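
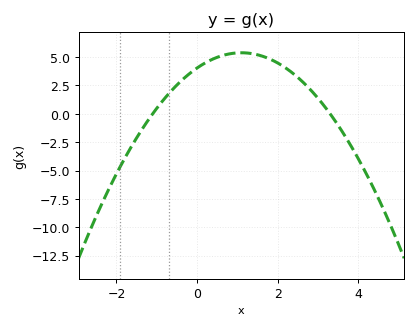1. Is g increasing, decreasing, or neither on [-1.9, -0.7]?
increasing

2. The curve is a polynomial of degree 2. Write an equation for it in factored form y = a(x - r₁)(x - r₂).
y = -1.11(x + 1.1)(x - 3.3)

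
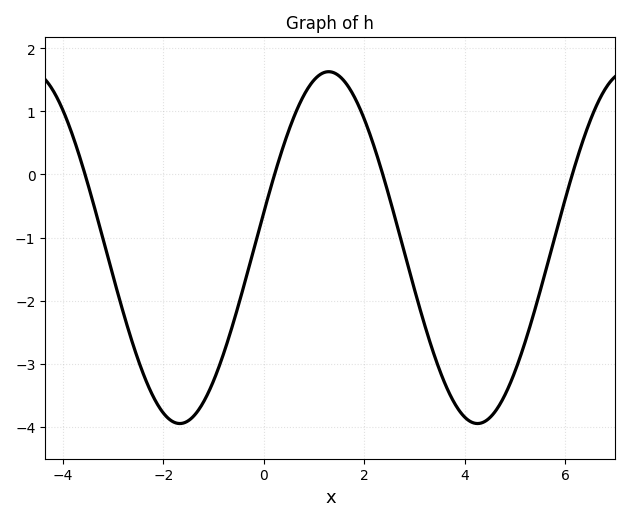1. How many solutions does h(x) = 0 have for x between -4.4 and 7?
4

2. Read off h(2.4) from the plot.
-0.1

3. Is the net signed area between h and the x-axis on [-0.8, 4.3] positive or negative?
negative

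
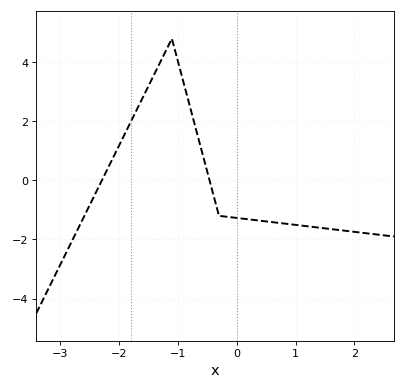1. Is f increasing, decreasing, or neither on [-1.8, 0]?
neither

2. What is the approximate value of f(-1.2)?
4.4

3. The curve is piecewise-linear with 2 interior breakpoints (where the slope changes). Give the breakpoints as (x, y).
(-1.1, 4.8); (-0.3, -1.2)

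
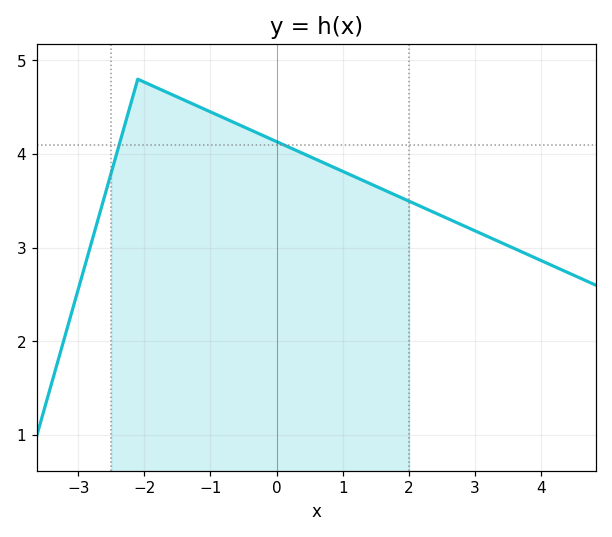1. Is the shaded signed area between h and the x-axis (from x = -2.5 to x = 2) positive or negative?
positive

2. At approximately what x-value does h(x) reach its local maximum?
-2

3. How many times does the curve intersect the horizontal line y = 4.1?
2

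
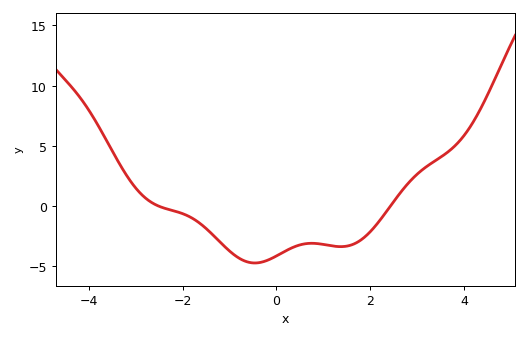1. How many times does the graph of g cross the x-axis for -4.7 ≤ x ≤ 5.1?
2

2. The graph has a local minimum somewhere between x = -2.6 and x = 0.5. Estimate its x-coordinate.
-0.4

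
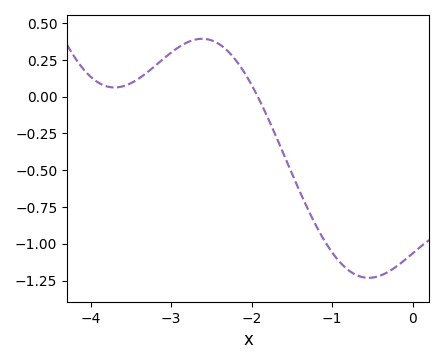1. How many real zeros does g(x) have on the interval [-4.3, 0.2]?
1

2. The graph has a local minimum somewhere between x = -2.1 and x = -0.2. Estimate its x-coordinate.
-0.545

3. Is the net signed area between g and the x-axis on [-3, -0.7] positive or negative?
negative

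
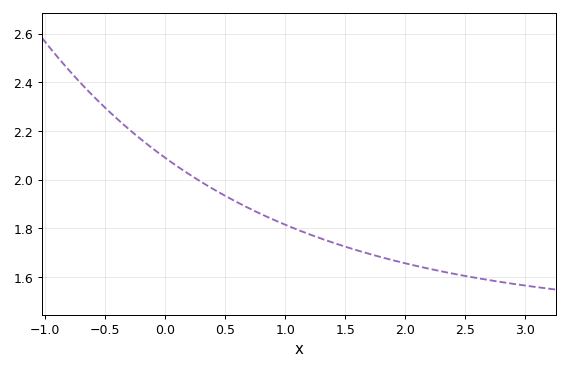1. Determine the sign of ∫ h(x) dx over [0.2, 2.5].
positive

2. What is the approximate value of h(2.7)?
1.59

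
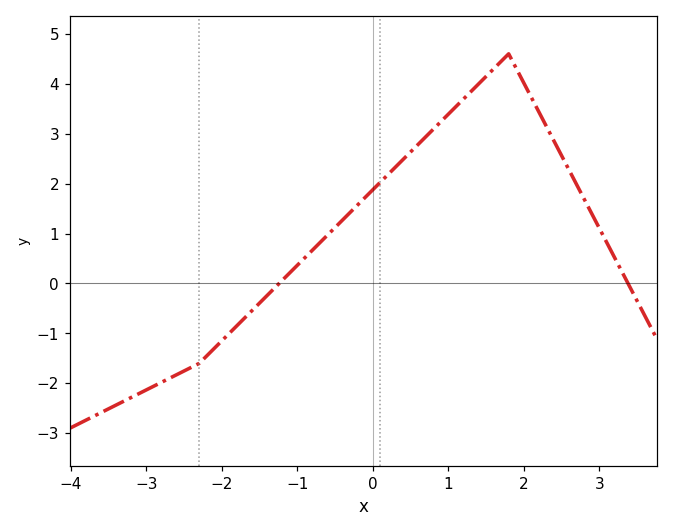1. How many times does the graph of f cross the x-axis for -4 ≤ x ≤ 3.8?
2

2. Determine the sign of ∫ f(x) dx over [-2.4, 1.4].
positive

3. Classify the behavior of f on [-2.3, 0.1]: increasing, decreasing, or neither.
increasing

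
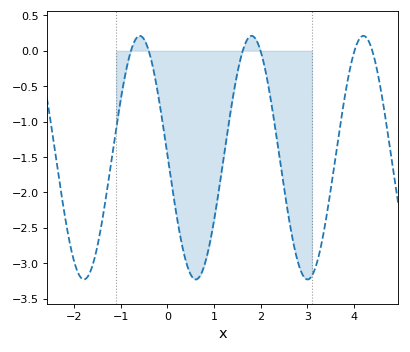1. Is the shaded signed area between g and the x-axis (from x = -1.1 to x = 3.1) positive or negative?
negative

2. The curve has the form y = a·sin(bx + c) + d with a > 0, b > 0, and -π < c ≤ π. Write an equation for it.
y = 1.72sin(2.6x + 3.1) - 1.51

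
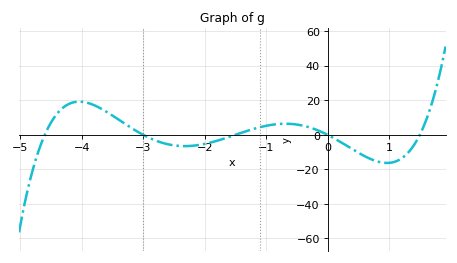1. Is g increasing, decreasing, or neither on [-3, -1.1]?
neither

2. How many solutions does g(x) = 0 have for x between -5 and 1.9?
5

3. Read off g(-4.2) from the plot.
18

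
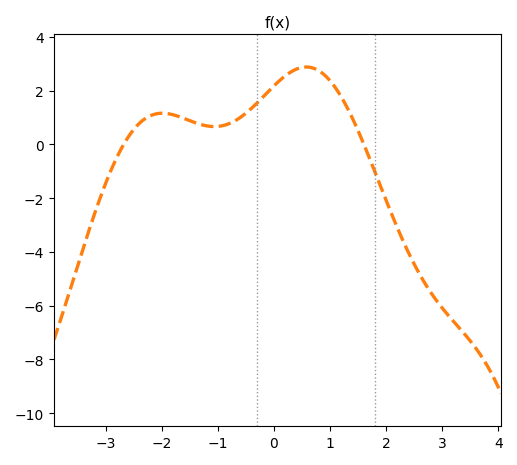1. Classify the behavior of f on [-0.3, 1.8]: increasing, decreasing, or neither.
neither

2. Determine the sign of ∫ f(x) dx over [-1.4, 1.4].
positive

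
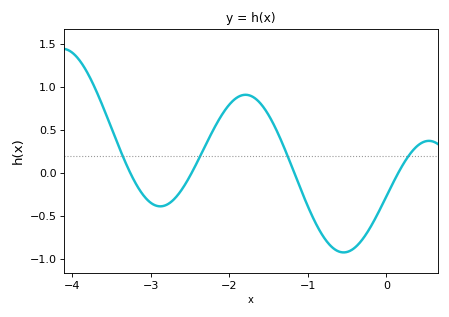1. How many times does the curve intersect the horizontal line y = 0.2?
4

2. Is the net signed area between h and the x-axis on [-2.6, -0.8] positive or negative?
positive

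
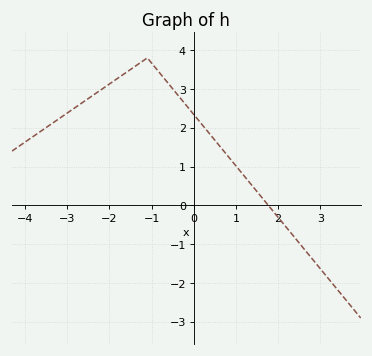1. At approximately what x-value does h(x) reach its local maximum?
-1.2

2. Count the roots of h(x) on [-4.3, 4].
1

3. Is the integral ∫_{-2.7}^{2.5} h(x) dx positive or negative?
positive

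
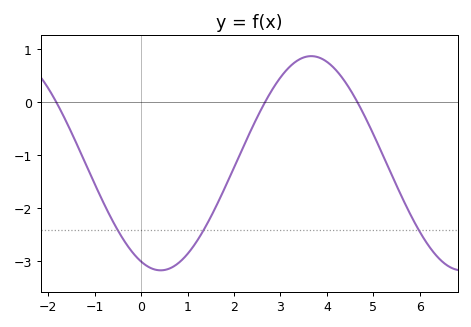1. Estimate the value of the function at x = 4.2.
0.601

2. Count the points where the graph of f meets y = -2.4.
3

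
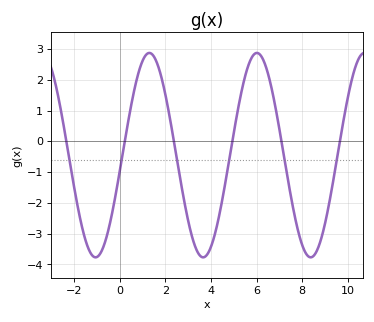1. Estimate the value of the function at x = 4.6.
-1.5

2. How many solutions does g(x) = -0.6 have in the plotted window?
6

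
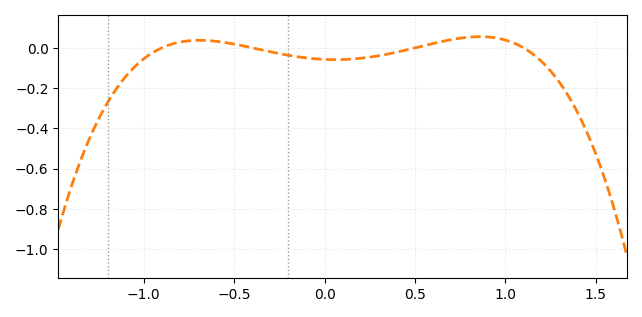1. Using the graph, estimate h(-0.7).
0.038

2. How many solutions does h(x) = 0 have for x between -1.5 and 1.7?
4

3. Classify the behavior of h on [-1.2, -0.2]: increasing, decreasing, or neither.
neither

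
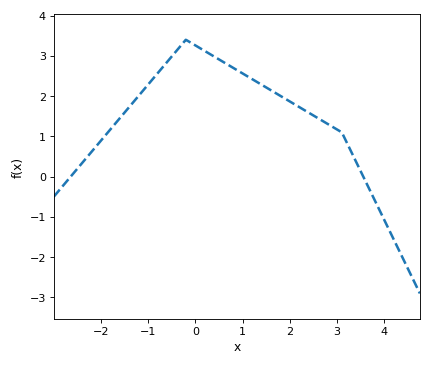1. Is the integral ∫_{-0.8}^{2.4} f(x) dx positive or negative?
positive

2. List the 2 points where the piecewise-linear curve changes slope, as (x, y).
(-0.2, 3.4); (3.1, 1.1)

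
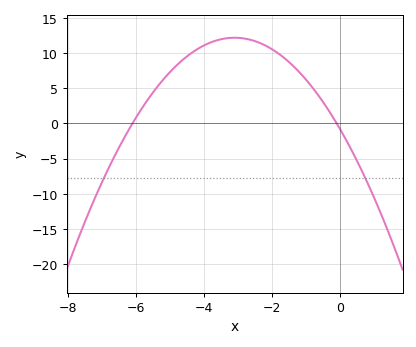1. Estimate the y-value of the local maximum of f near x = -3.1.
12.1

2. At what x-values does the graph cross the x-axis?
-6.1, -0.1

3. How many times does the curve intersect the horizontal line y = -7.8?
2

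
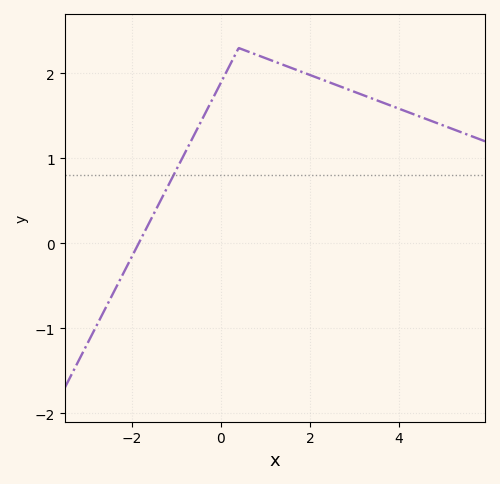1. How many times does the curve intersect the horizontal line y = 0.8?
1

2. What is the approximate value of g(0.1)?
2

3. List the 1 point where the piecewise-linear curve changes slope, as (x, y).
(0.4, 2.3)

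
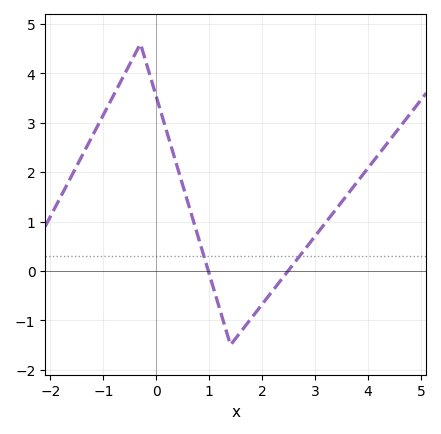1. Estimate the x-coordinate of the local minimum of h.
1.4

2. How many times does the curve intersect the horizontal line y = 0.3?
2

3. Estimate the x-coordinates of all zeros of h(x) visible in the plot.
1, 2.5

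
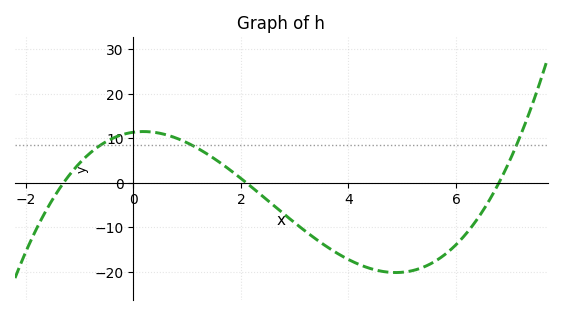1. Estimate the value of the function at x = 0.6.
10.8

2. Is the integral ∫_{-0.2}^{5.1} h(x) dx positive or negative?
negative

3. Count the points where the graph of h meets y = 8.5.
3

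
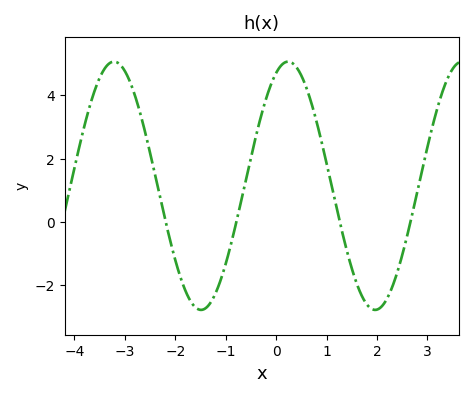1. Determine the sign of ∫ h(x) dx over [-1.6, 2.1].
positive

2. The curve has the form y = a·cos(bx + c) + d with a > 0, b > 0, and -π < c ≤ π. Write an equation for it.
y = 3.92cos(1.8x - 0.43) + 1.14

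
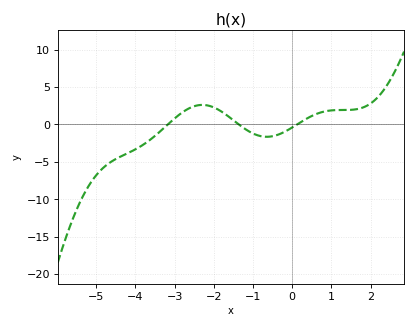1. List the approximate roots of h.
-3.2, -1.4, 0.2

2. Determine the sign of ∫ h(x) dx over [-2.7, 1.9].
positive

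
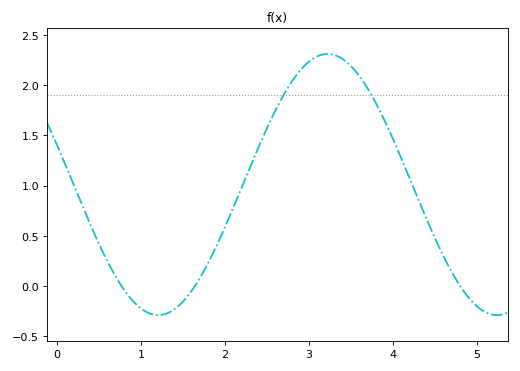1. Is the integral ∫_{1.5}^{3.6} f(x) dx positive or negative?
positive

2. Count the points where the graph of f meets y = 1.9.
2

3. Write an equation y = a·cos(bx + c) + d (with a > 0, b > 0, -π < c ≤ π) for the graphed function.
y = 1.3cos(1.6x + 1.3) + 1.01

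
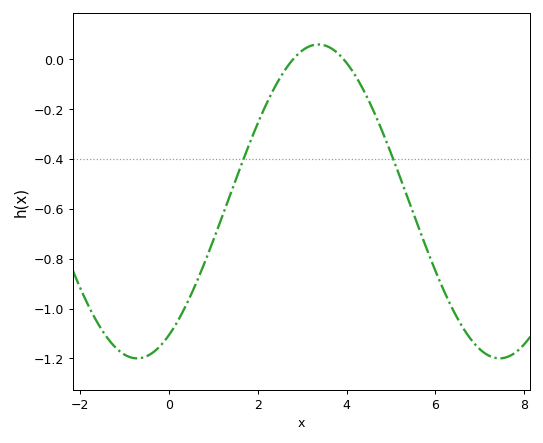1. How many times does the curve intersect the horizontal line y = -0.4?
2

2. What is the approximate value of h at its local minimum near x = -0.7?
-1.2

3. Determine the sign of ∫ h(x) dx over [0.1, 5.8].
negative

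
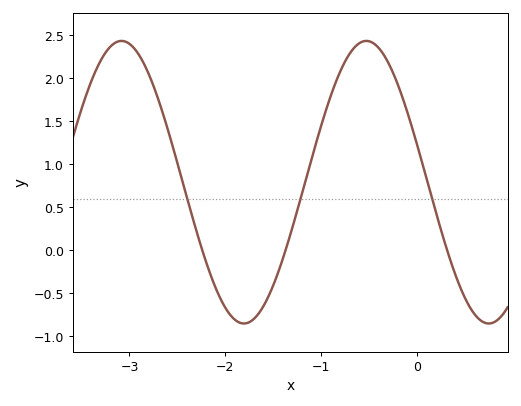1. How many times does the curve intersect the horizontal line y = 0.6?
3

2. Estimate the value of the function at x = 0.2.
0.429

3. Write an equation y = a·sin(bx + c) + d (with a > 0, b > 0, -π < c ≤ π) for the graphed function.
y = 1.64sin(2.46x + 2.87) + 0.79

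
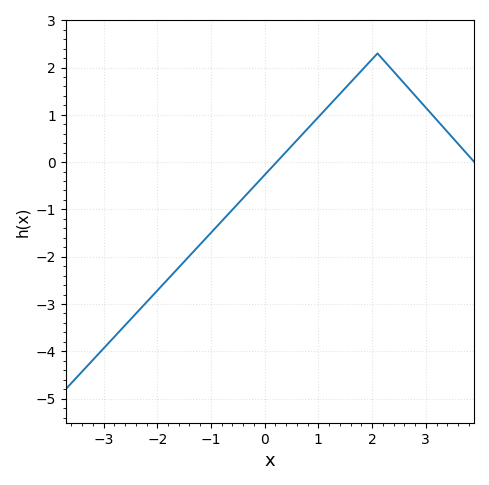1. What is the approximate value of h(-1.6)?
-2.23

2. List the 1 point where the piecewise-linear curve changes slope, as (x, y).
(2.1, 2.3)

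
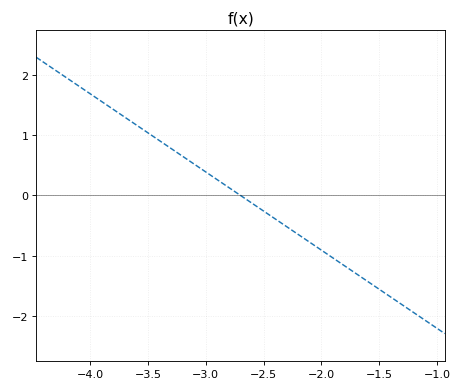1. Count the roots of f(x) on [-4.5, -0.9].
1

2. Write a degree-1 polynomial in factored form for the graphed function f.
y = -1.3(x + 2.7)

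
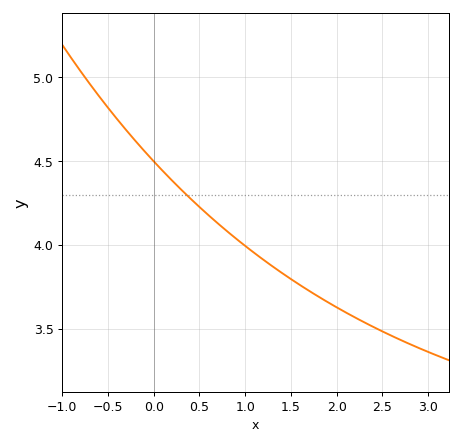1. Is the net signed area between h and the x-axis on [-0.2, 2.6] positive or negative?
positive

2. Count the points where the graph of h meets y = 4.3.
1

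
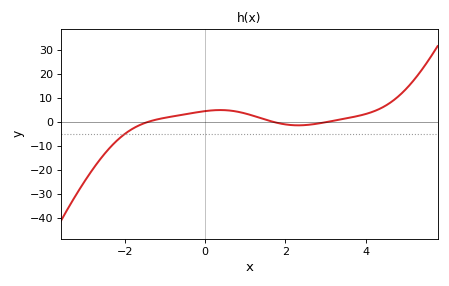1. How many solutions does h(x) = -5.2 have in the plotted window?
1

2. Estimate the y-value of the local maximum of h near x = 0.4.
4.92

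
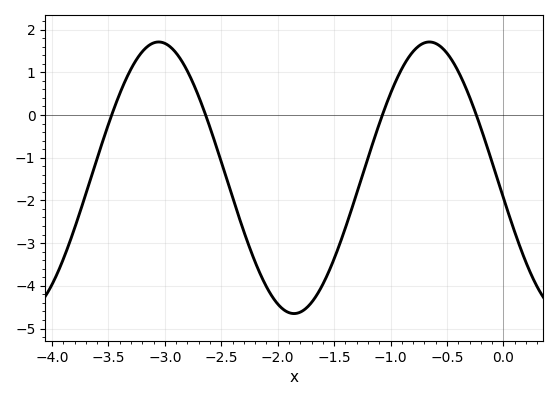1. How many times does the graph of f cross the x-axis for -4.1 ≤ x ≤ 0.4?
4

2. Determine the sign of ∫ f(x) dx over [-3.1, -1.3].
negative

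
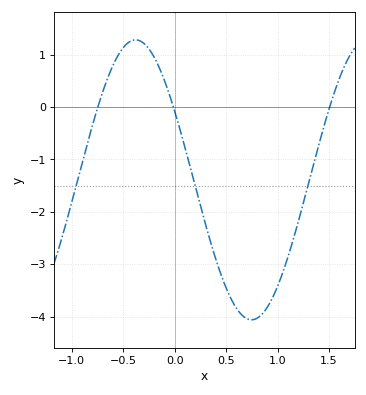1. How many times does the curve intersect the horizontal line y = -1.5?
3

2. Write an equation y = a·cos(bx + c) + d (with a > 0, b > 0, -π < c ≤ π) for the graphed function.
y = 2.67cos(2.79x + 1.06) - 1.39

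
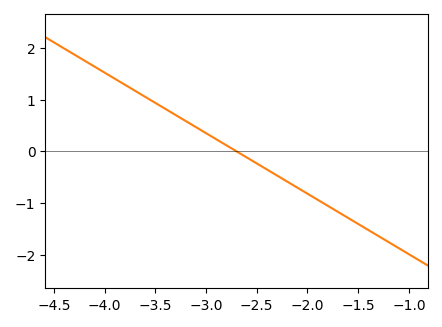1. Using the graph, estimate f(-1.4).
-1.52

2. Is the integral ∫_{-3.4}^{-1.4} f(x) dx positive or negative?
negative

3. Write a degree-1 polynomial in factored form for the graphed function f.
y = -1.17(x + 2.7)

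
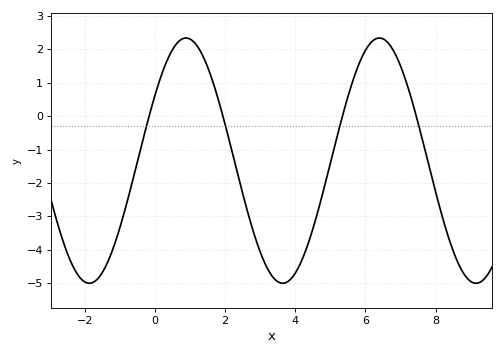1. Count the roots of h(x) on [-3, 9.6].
4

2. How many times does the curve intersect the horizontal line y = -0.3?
4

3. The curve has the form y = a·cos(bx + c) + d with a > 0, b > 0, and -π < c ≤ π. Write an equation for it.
y = 3.67cos(1.1x - 1) - 1.33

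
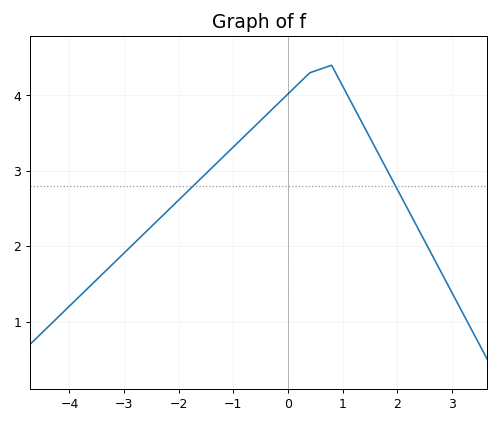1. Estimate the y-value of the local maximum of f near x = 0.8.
4.4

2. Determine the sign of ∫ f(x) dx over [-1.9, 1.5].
positive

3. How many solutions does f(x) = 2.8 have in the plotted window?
2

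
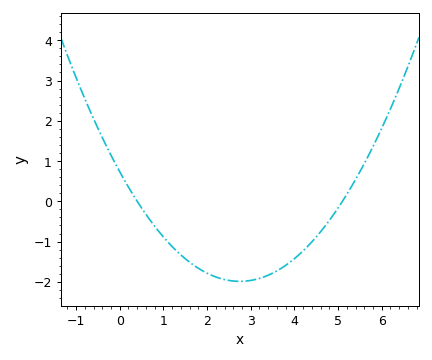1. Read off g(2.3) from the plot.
-1.9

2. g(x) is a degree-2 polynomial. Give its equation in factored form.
y = 0.36(x - 0.4)(x - 5.1)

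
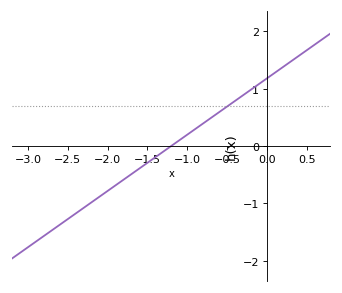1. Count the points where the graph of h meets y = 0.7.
1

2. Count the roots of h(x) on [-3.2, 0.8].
1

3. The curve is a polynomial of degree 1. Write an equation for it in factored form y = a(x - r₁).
y = 0.98(x + 1.2)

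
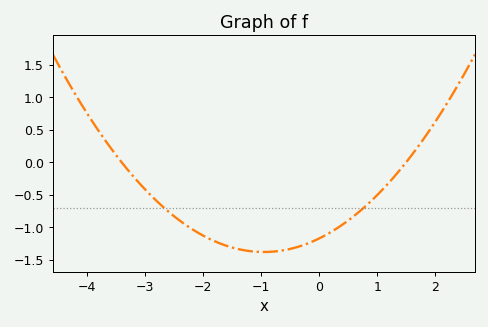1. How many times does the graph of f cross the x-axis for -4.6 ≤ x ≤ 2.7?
2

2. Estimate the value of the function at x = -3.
-0.414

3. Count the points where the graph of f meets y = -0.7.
2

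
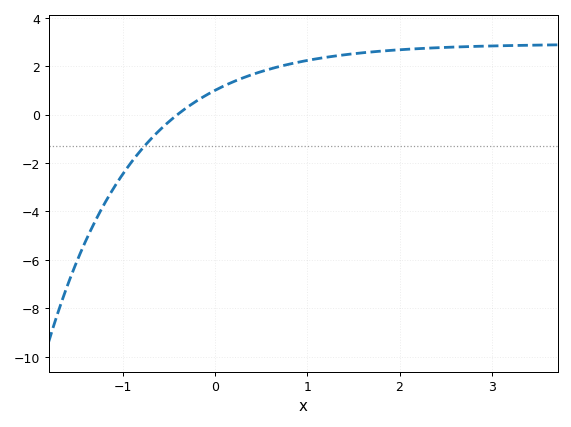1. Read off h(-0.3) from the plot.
0.4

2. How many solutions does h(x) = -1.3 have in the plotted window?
1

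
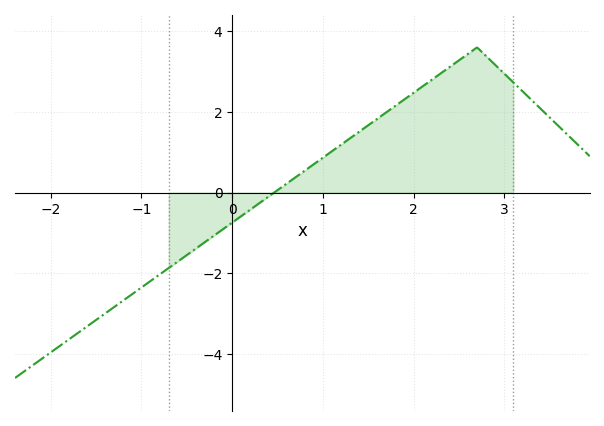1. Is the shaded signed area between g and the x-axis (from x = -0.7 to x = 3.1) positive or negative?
positive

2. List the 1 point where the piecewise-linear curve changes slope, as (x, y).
(2.7, 3.6)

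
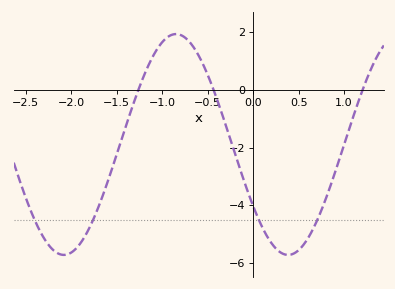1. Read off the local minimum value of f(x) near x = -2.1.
-5.8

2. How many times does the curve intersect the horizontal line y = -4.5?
4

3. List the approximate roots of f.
-1.3, -0.4, 1.2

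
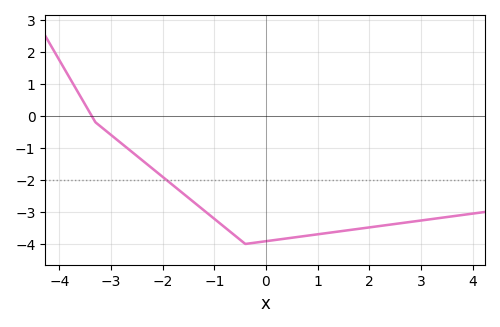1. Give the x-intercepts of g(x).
-3.4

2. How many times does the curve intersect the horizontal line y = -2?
1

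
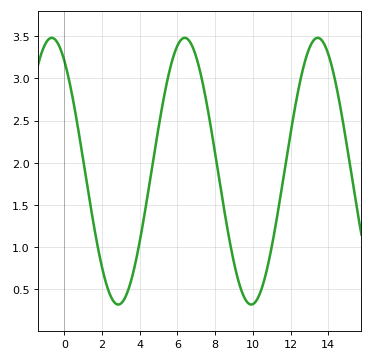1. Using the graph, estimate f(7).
3.25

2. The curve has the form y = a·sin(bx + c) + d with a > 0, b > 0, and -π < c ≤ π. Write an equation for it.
y = 1.58sin(0.89x + 2.17) + 1.9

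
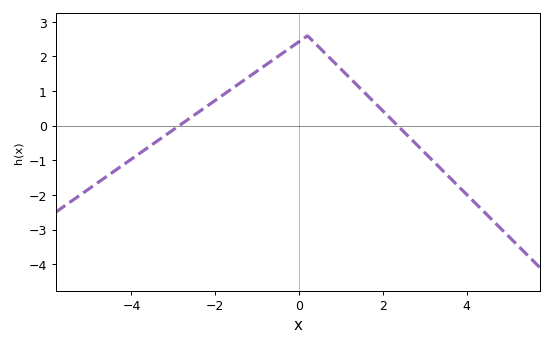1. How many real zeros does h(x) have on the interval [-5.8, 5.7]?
2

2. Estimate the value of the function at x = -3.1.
-0.2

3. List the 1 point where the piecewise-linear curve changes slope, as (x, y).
(0.2, 2.6)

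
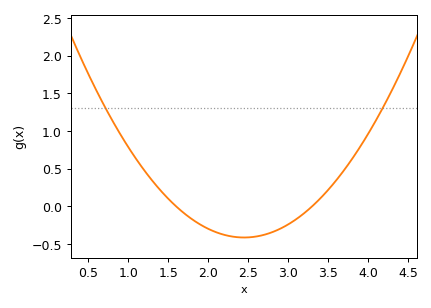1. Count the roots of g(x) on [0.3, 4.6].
2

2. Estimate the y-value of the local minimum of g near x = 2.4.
-0.4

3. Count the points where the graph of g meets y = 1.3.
2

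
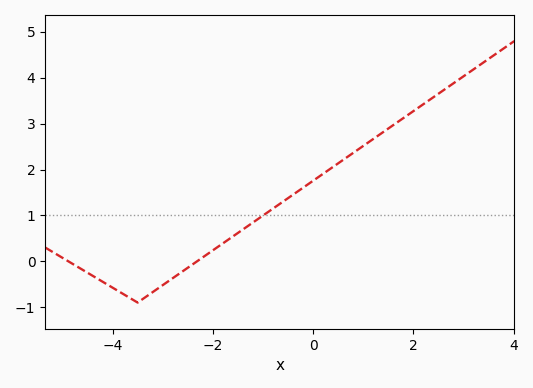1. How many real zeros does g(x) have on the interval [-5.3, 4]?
2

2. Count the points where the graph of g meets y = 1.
1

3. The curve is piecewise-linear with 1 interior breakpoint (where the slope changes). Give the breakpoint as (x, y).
(-3.5, -0.9)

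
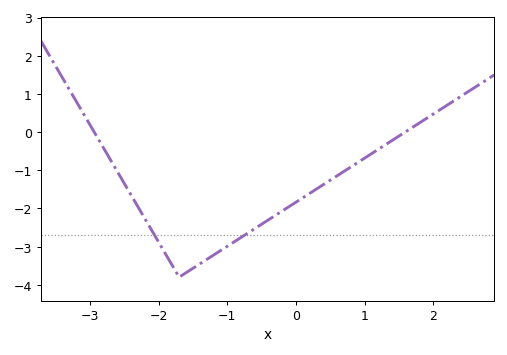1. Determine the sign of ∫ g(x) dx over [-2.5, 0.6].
negative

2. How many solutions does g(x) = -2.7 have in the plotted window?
2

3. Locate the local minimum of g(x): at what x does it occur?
-1.7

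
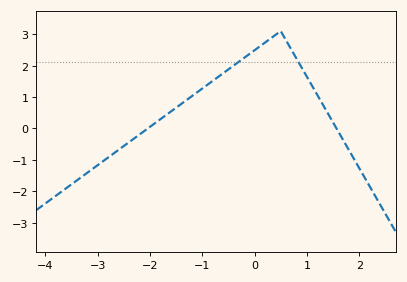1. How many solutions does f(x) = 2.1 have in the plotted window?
2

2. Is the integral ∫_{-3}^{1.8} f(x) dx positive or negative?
positive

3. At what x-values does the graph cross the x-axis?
-2.04, 1.57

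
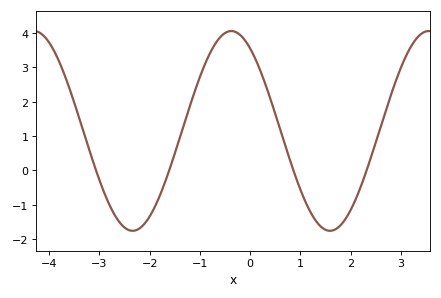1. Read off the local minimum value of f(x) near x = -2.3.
-1.76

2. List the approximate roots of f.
-3.07, -1.61, 0.861, 2.32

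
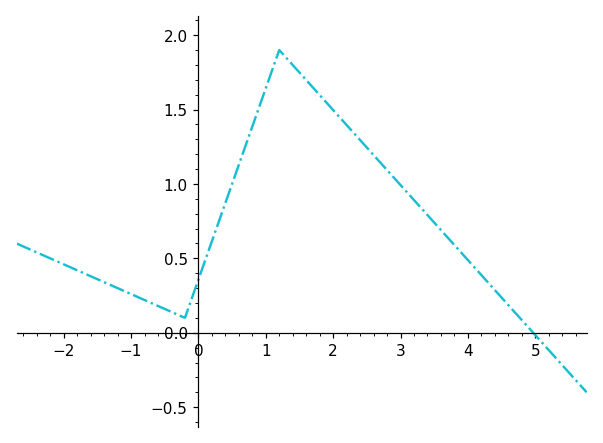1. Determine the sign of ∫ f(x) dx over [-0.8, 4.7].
positive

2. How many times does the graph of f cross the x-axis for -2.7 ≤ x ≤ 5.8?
1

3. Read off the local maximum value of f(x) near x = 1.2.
1.9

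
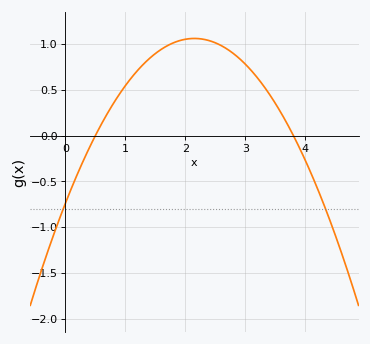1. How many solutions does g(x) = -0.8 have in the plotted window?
2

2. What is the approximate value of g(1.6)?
0.95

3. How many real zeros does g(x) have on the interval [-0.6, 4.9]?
2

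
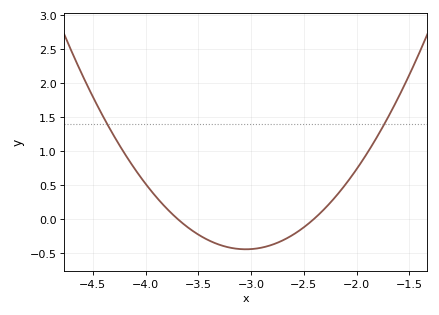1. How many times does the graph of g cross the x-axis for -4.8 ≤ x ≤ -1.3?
2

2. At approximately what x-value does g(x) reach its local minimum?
-3.05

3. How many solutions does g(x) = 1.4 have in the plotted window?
2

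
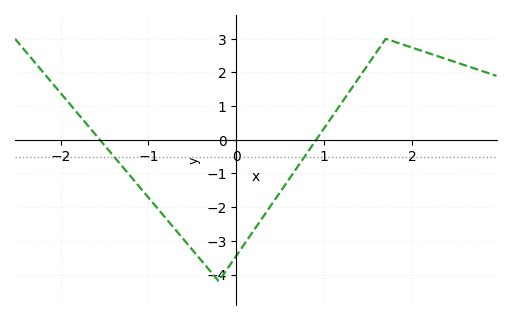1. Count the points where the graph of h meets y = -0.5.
2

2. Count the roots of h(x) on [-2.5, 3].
2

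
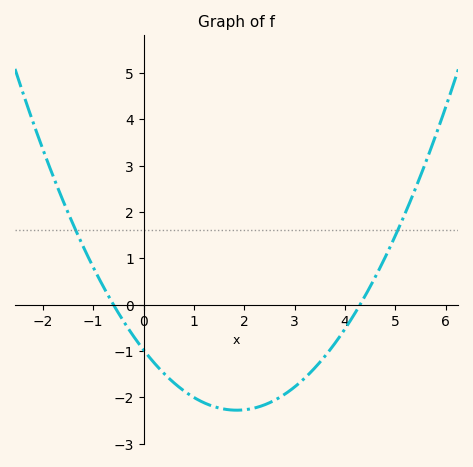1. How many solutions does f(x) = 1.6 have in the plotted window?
2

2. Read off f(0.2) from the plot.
-1.2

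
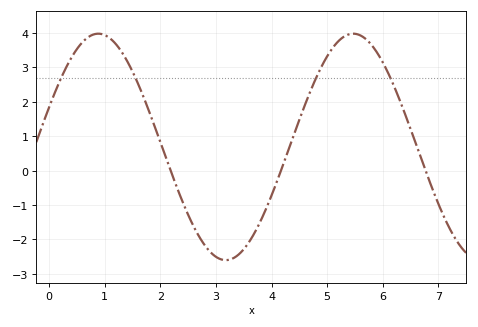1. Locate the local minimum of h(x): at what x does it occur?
3.18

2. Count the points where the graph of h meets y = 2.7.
4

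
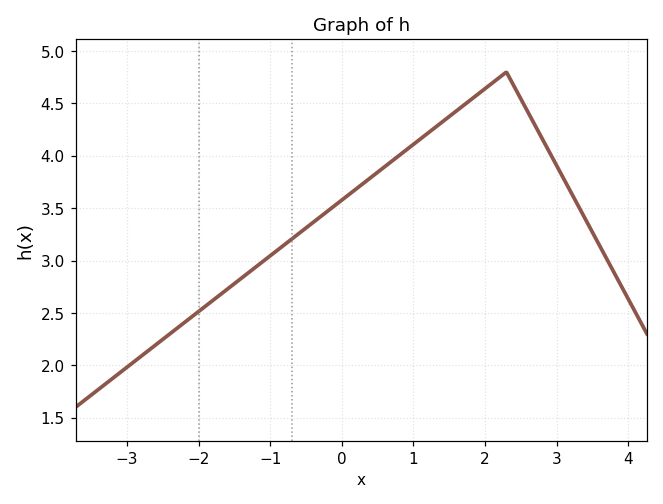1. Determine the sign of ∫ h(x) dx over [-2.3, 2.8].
positive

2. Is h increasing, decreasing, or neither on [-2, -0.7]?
increasing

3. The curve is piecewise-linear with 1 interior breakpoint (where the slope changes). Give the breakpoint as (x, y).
(2.3, 4.8)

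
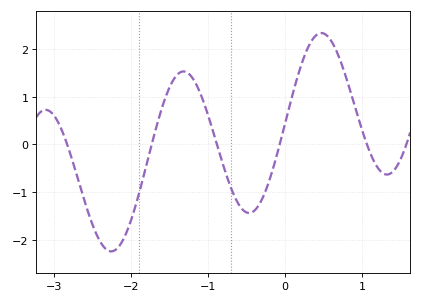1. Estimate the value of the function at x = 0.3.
2.04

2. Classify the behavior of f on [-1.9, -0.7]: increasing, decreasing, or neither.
neither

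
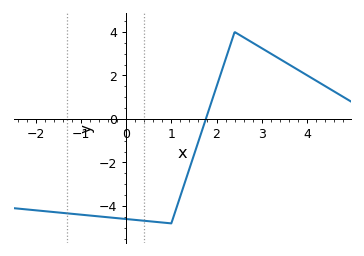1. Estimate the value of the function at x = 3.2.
3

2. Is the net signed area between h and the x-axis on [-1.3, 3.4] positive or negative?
negative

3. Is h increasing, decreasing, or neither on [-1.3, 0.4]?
decreasing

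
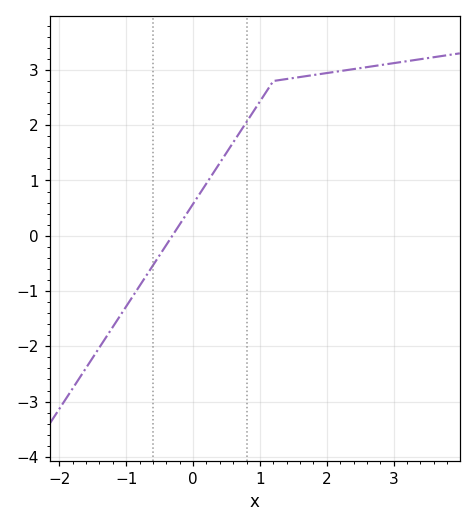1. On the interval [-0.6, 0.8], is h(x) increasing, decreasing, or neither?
increasing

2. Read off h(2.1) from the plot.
3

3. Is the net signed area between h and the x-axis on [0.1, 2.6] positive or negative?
positive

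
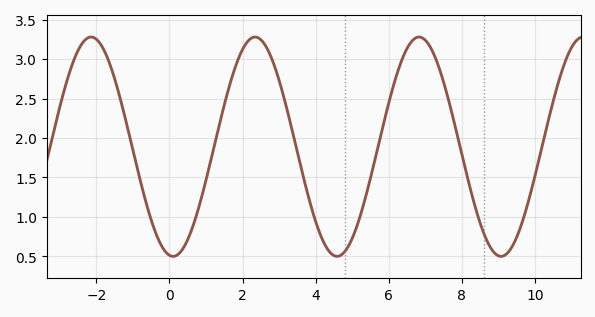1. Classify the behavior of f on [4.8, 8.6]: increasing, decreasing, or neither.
neither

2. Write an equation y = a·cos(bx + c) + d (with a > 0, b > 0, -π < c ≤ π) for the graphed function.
y = 1.39cos(1.4x + 3) + 1.89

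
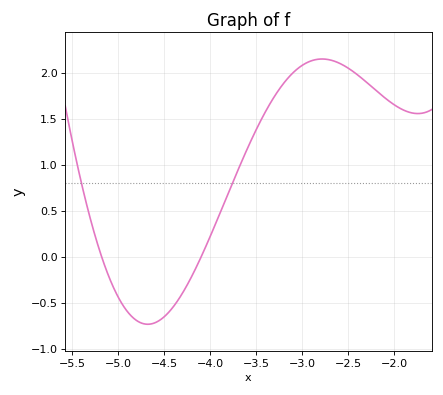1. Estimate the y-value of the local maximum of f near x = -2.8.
2.15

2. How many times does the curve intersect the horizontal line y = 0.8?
2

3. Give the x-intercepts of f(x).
-5.18, -4.1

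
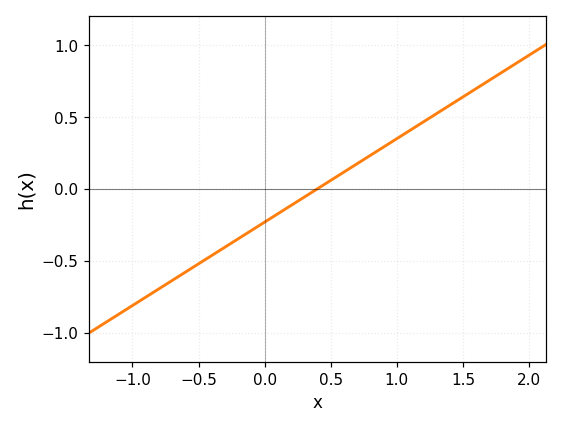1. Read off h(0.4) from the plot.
0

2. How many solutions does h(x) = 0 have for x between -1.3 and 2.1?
1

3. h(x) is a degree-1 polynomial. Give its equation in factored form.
y = 0.58(x - 0.4)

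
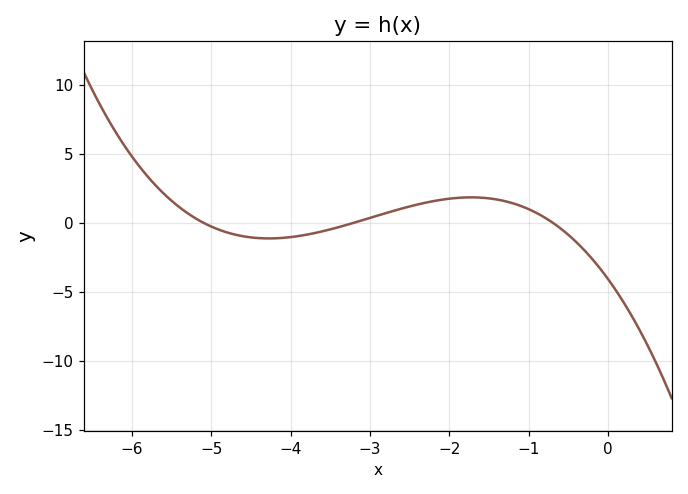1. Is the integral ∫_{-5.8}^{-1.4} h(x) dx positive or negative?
positive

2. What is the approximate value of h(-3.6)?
-0.626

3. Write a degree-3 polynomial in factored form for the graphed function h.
y = -0.36(x + 5.1)(x + 3.2)(x + 0.7)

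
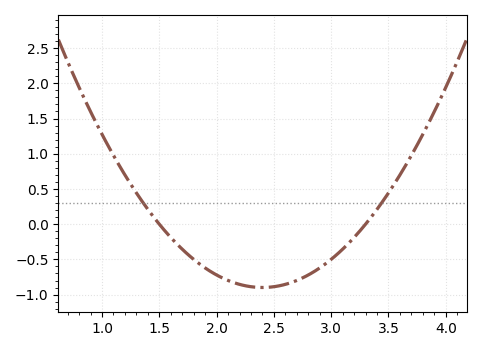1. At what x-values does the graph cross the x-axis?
1.5, 3.3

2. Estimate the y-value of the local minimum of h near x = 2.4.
-0.9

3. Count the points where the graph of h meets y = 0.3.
2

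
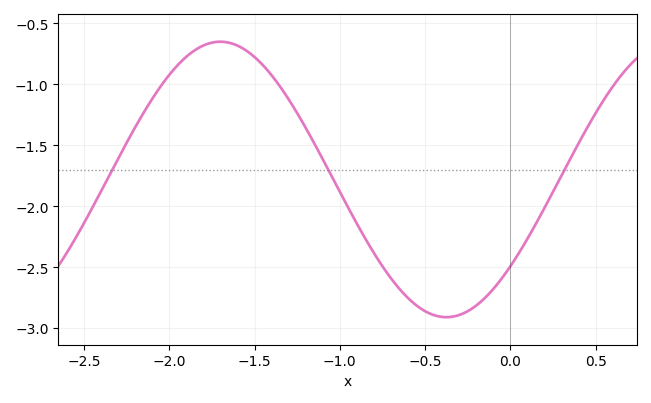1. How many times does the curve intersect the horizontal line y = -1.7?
3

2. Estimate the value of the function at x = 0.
-2.49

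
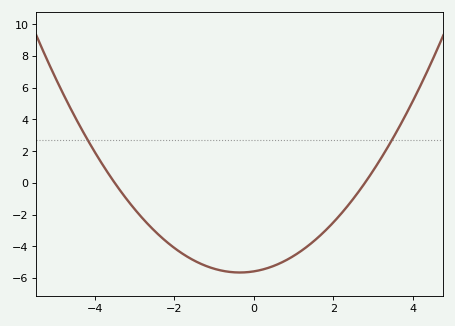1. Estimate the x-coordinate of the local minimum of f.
-0.35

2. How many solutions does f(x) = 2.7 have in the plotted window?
2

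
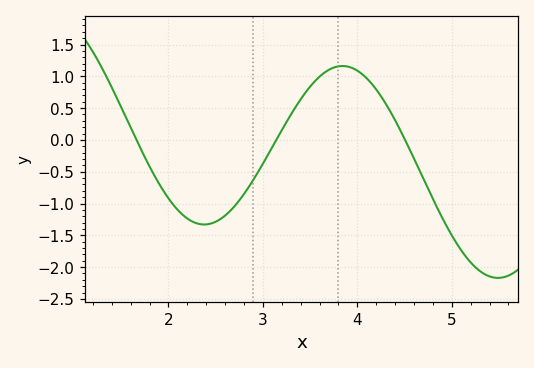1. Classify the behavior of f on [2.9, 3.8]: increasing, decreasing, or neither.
increasing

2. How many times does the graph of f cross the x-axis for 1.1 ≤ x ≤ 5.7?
3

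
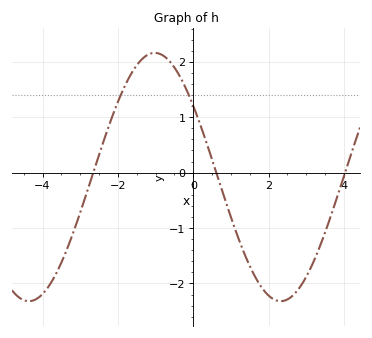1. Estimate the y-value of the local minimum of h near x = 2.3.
-2.3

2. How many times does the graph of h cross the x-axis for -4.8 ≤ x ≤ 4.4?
3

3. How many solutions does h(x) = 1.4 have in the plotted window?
2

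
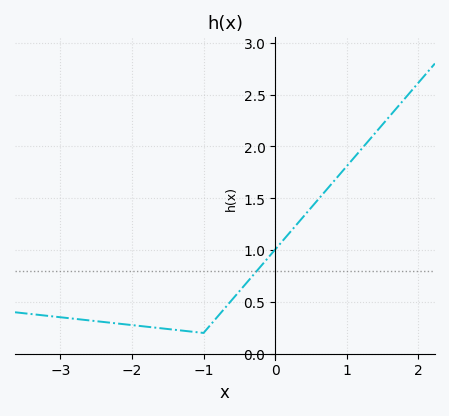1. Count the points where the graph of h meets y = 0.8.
1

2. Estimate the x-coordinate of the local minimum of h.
-1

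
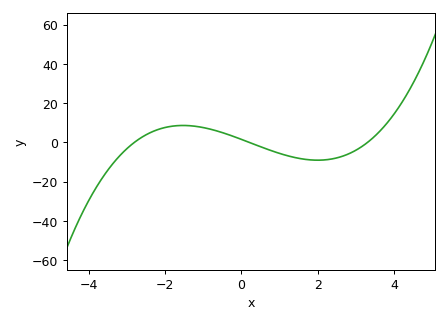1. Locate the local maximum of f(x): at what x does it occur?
-1.53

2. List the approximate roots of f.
-2.8, 0.2, 3.3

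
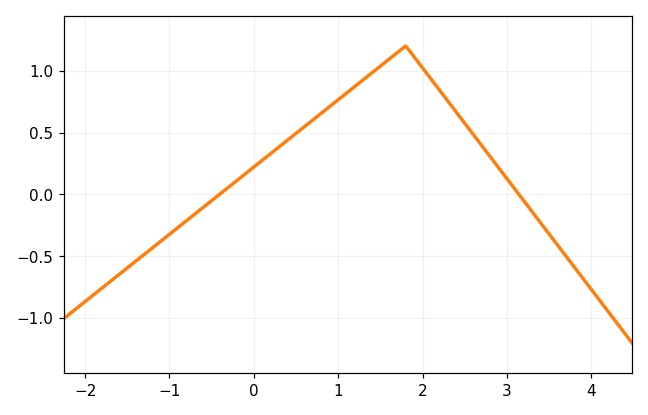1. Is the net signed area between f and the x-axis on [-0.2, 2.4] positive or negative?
positive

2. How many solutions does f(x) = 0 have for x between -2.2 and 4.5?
2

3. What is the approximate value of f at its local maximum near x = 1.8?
1.2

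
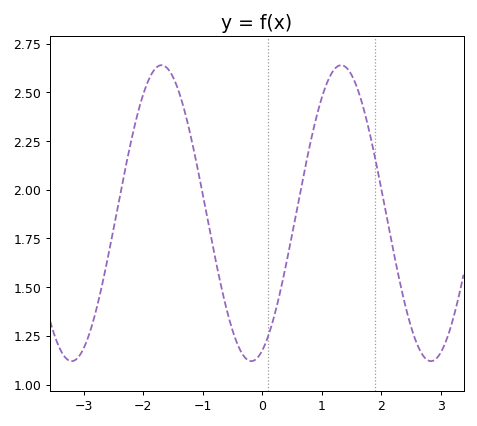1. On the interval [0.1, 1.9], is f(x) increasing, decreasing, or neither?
neither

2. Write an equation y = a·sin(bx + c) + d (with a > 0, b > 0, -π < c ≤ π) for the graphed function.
y = 0.76sin(2.1x - 1.2) + 1.88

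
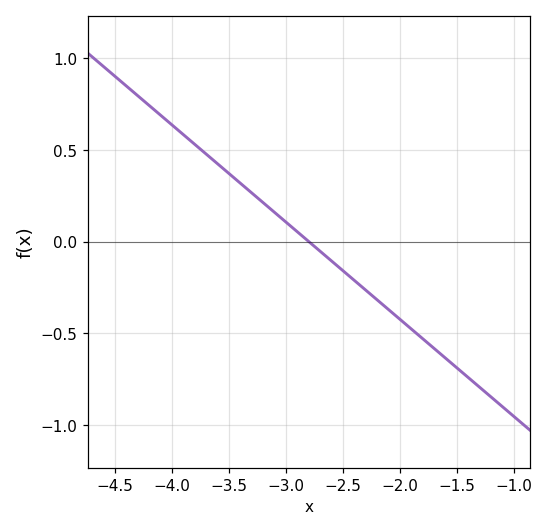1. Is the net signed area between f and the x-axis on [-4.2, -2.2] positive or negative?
positive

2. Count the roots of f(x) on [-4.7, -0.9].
1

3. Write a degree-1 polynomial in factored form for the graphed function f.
y = -0.53(x + 2.8)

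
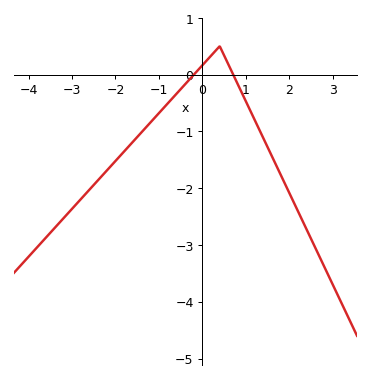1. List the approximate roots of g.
-0.193, 0.71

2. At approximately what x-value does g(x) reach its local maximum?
0.398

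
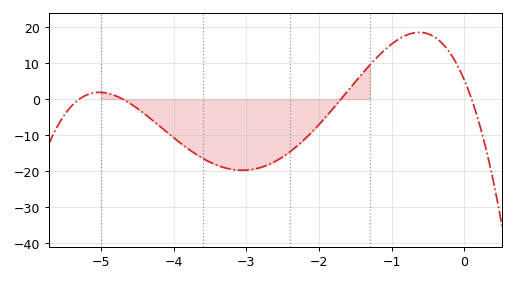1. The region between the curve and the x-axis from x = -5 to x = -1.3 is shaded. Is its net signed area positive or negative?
negative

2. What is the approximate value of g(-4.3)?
-5.72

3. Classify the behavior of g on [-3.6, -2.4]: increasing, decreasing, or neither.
neither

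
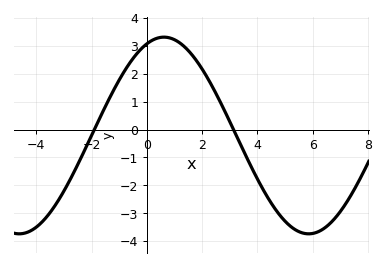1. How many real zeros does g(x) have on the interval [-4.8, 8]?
2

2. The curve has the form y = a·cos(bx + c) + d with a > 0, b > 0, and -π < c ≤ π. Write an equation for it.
y = 3.53cos(0.6x - 0.37) - 0.21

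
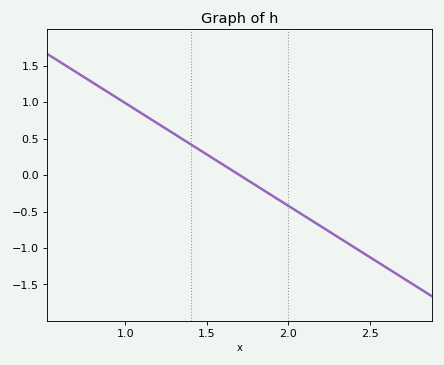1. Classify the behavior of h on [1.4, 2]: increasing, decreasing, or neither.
decreasing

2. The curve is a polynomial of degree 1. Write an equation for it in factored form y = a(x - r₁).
y = -1.41(x - 1.7)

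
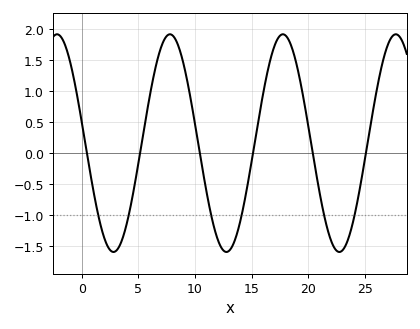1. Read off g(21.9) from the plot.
-1.35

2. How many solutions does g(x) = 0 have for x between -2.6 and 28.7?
6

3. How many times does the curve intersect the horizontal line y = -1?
6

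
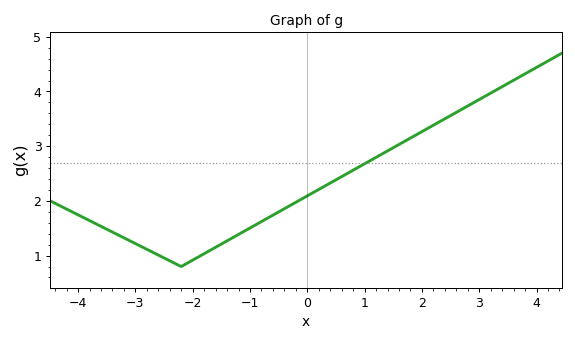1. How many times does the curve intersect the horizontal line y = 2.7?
1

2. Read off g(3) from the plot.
3.9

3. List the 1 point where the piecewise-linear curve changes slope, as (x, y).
(-2.2, 0.8)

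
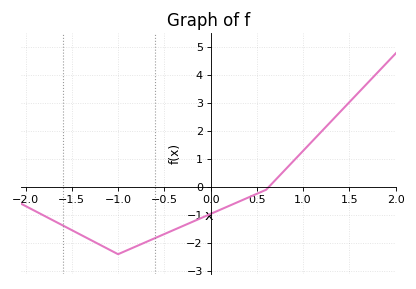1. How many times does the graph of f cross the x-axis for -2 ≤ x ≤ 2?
1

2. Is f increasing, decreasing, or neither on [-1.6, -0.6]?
neither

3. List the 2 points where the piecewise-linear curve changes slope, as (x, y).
(-1, -2.4); (0.6, -0.1)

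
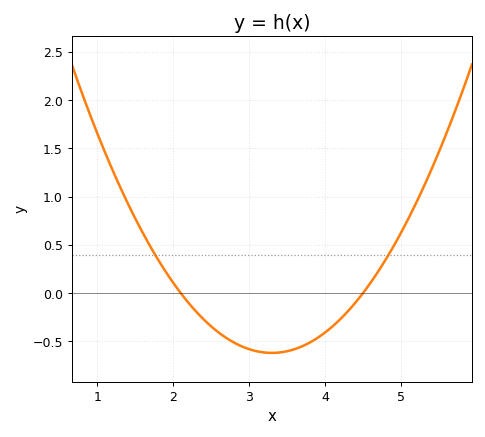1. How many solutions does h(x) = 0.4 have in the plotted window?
2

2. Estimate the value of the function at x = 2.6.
-0.4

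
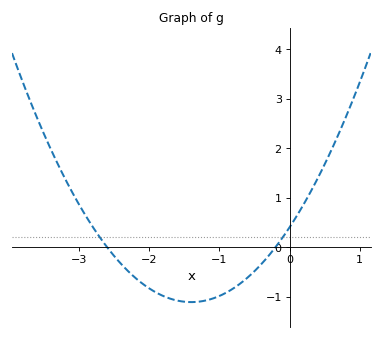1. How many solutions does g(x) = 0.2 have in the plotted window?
2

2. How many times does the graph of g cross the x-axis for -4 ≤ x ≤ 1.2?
2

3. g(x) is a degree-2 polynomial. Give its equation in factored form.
y = 0.77(x + 2.6)(x + 0.2)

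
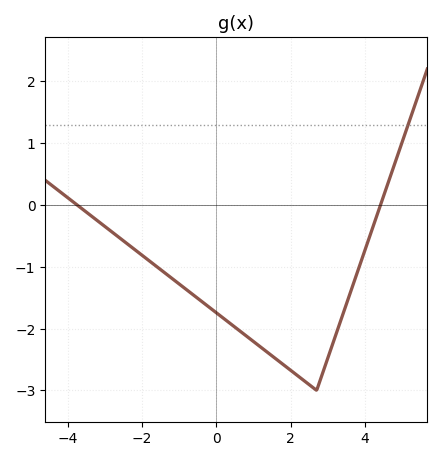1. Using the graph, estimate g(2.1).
-2.72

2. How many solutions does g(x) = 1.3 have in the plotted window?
1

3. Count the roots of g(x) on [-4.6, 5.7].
2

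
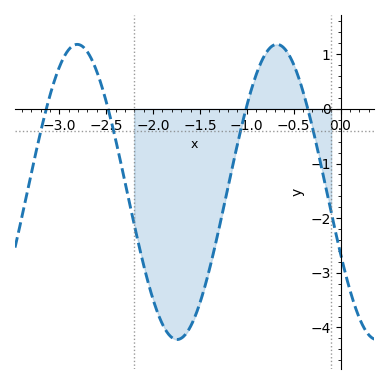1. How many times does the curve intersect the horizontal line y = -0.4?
4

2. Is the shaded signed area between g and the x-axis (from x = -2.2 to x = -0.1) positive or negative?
negative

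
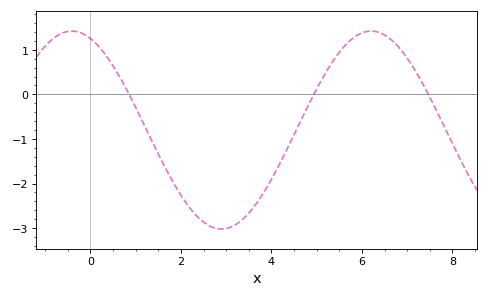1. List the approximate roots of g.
0.855, 4.94, 7.47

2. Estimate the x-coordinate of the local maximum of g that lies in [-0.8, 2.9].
-0.412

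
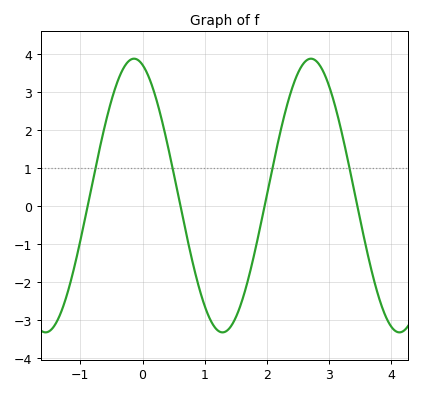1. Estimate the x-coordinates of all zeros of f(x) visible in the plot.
-0.882, 0.61, 1.96, 3.45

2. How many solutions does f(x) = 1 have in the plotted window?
4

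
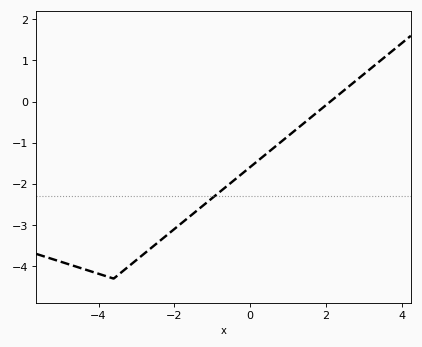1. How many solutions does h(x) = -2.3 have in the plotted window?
1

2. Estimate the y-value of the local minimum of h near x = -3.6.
-4.3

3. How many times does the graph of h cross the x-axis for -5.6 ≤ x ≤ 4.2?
1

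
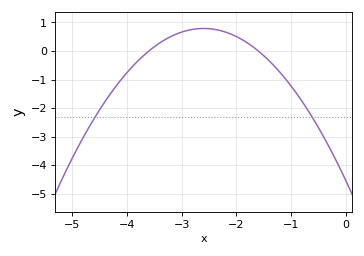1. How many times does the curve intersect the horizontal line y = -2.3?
2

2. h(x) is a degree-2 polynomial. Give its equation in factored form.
y = -0.79(x + 3.6)(x + 1.6)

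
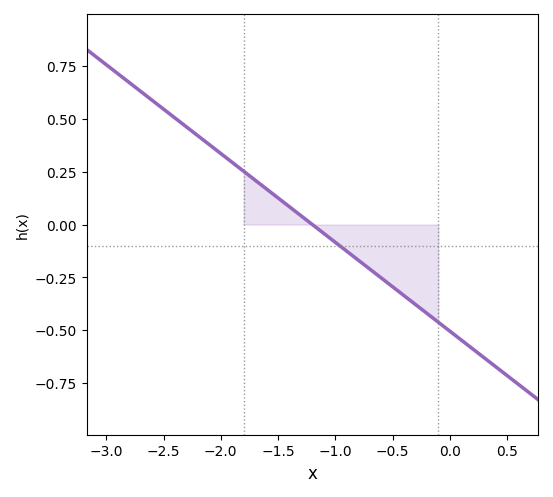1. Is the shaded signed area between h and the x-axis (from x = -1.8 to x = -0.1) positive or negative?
negative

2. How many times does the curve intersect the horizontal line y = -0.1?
1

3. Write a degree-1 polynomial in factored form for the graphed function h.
y = -0.42(x + 1.2)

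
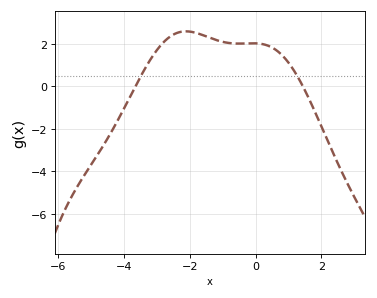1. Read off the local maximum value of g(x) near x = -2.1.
2.6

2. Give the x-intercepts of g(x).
-3.6, 1.4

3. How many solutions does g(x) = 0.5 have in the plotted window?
2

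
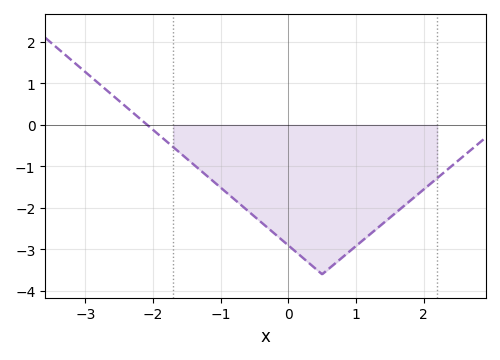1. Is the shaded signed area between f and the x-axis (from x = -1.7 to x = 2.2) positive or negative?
negative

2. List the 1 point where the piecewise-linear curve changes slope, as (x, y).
(0.5, -3.6)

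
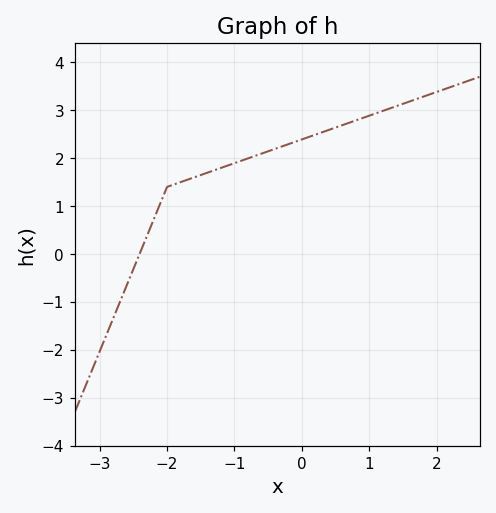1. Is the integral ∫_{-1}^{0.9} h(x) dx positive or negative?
positive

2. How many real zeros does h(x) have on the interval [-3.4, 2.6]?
1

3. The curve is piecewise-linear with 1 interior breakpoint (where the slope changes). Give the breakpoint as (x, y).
(-2, 1.4)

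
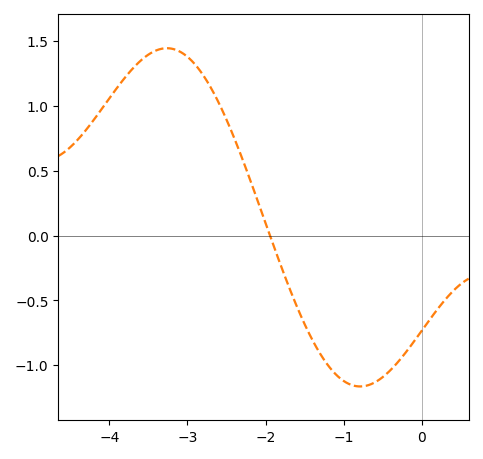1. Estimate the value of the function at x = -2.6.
1.02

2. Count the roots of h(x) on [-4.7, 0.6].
1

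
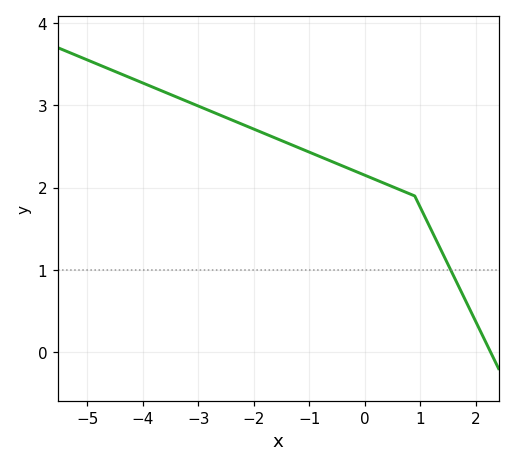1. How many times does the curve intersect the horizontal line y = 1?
1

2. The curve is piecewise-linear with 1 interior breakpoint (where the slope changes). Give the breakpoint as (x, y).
(0.9, 1.9)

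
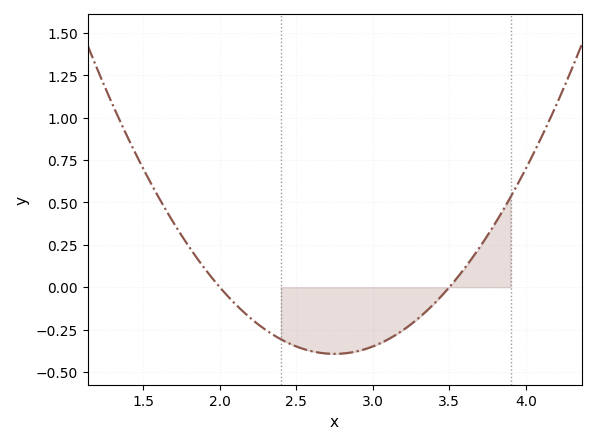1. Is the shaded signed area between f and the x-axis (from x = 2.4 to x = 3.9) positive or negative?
negative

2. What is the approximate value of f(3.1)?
-0.308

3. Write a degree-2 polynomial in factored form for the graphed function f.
y = 0.7(x - 2)(x - 3.5)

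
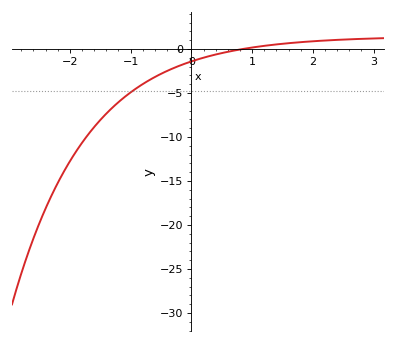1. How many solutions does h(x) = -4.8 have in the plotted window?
1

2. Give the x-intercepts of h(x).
0.8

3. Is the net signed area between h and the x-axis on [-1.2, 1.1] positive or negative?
negative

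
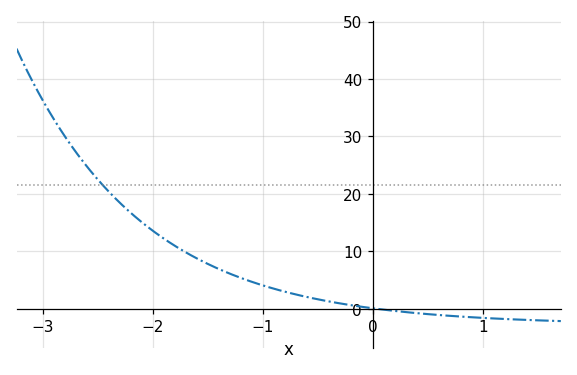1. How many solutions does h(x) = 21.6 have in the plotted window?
1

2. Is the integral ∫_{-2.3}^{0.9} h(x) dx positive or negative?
positive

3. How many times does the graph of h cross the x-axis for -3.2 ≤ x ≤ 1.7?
1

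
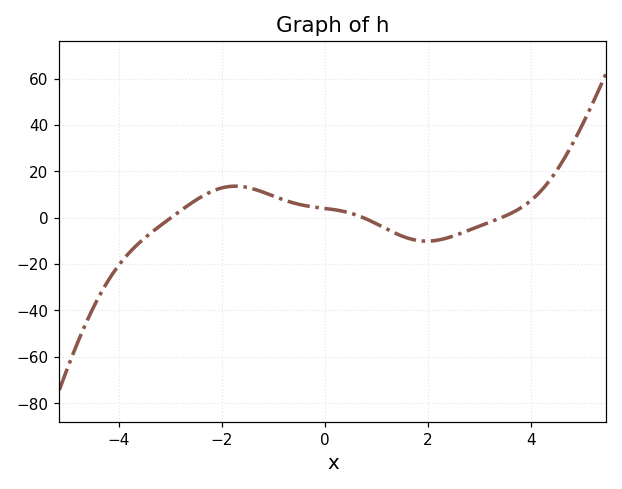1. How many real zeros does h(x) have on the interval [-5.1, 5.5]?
3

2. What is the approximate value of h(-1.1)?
10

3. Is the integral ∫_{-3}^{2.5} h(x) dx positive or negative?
positive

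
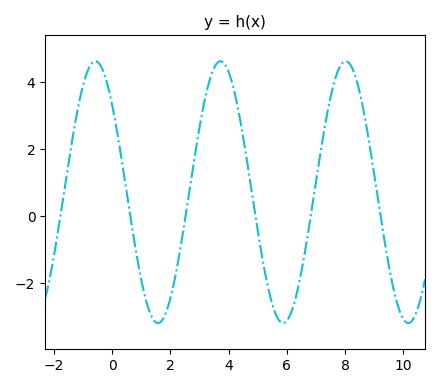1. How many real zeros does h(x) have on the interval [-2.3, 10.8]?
6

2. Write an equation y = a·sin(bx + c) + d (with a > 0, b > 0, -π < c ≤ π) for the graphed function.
y = 3.91sin(1.46x + 2.42) + 0.71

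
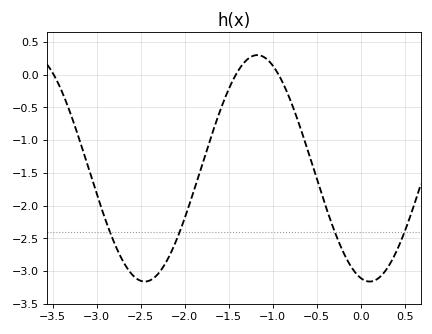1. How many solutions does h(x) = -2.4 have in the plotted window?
4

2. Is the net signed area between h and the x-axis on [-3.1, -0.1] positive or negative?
negative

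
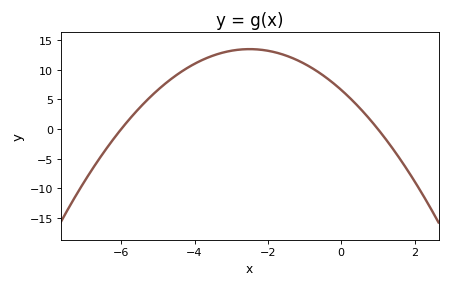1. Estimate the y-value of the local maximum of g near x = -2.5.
13.5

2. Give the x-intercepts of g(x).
-6, 1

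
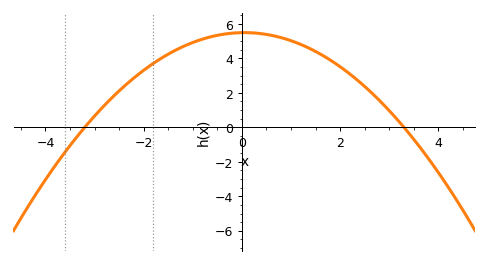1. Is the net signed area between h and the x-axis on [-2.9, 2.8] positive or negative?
positive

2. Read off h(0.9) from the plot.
5.2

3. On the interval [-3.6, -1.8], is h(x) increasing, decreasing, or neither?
increasing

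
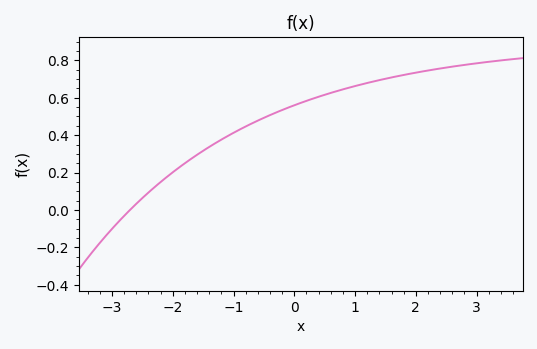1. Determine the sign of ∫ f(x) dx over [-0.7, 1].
positive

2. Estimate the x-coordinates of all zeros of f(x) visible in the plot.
-2.7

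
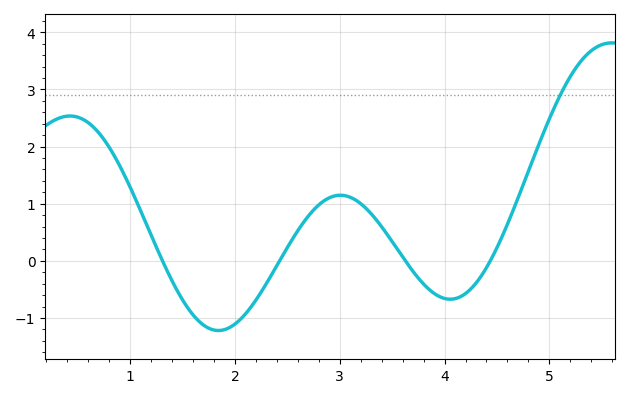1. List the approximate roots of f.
1.31, 2.43, 3.63, 4.44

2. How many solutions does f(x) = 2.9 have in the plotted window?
1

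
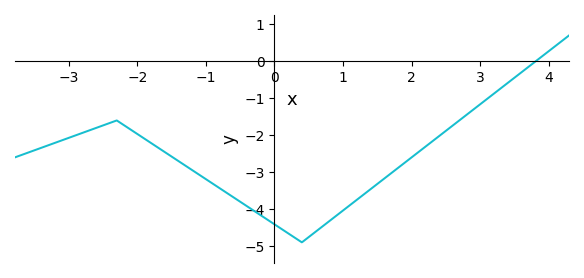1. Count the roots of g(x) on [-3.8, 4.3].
1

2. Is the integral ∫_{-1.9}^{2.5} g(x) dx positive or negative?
negative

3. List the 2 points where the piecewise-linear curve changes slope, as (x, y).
(-2.3, -1.6); (0.4, -4.9)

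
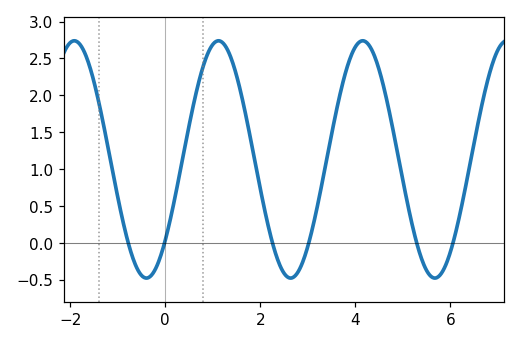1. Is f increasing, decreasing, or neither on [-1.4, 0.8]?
neither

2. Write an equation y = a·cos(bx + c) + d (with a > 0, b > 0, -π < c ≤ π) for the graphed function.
y = 1.61cos(2.07x - 2.32) + 1.13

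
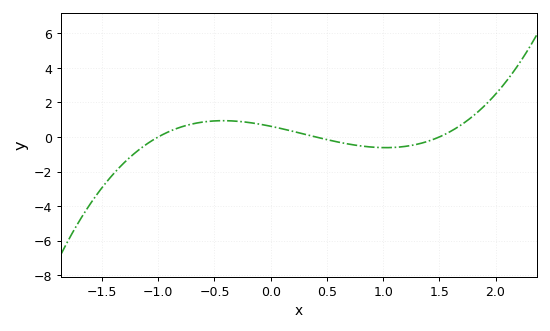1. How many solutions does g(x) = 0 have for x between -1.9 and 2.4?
3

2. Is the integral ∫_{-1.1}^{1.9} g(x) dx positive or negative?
positive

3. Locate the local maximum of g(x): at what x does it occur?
-0.423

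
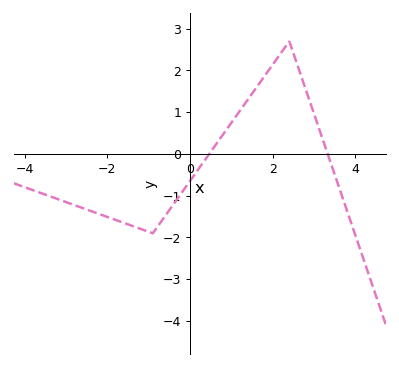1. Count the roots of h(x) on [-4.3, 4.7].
2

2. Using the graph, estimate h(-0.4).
-1.2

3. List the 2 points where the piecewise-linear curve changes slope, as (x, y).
(-0.9, -1.9); (2.4, 2.7)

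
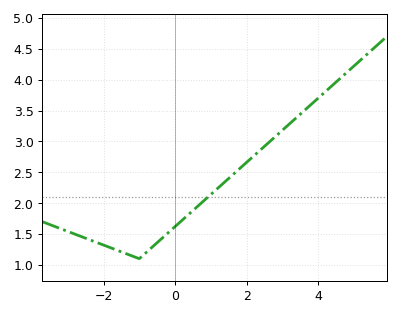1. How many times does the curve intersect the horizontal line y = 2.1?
1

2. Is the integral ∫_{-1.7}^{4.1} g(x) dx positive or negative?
positive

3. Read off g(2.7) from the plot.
3.05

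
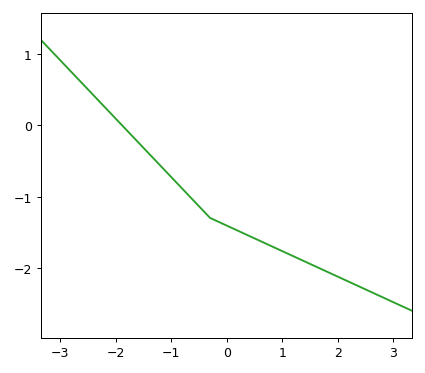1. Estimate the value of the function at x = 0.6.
-1.62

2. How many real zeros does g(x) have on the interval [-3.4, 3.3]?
1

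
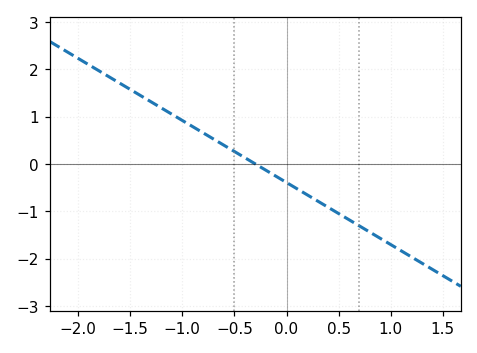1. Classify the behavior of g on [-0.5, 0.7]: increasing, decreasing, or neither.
decreasing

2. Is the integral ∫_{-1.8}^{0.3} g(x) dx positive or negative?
positive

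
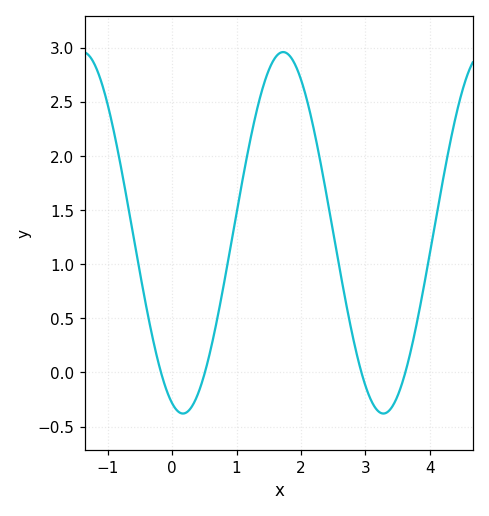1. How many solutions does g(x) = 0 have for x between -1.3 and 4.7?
4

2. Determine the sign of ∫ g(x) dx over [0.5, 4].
positive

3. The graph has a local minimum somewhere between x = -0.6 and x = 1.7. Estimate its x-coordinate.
0.2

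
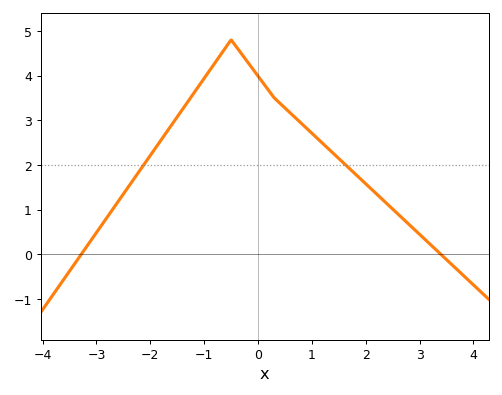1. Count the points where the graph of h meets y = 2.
2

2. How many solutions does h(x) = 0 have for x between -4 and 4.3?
2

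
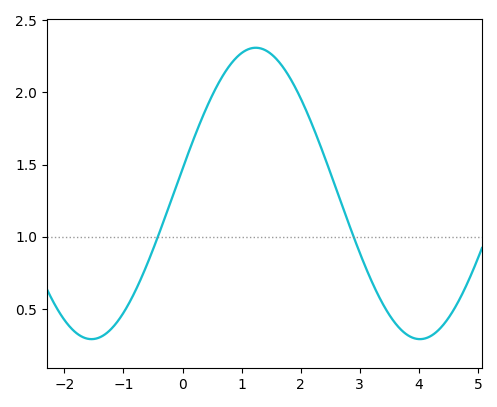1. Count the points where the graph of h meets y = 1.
2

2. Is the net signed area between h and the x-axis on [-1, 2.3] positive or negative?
positive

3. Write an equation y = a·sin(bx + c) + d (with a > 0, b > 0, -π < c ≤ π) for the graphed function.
y = 1.01sin(1.1x + 0.17) + 1.3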